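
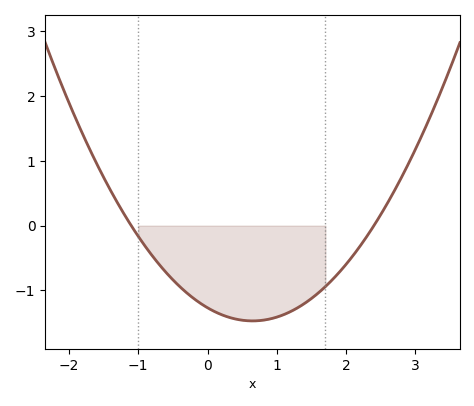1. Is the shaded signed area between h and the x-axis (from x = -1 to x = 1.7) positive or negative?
negative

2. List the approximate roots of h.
-1.1, 2.4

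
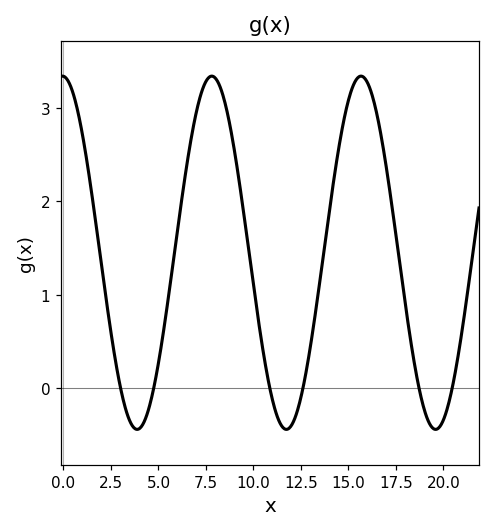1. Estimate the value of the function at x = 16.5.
2.9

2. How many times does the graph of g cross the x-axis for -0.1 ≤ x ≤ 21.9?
6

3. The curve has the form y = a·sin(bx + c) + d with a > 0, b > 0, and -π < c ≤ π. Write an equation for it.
y = 1.89sin(0.8x + 1.6) + 1.45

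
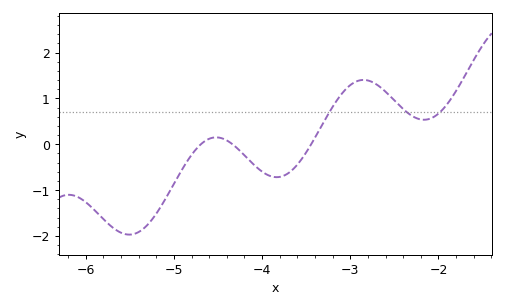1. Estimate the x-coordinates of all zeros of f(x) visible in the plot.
-4.7, -4.3, -3.4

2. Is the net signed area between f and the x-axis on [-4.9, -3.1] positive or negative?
negative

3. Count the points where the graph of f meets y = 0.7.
3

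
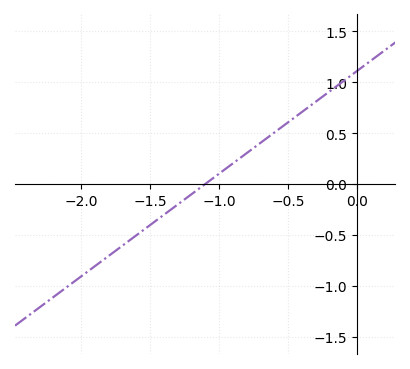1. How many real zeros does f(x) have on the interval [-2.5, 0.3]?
1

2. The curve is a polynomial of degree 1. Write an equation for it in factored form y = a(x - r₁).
y = 1.01(x + 1.1)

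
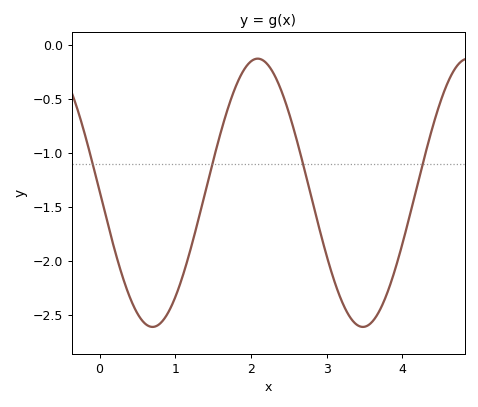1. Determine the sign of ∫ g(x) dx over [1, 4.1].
negative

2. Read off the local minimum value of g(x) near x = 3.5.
-2.6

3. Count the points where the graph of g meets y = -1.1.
4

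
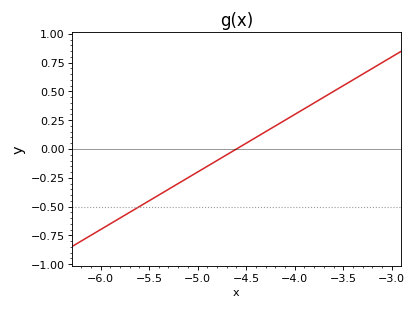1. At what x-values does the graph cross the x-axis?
-4.6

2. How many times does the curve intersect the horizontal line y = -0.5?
1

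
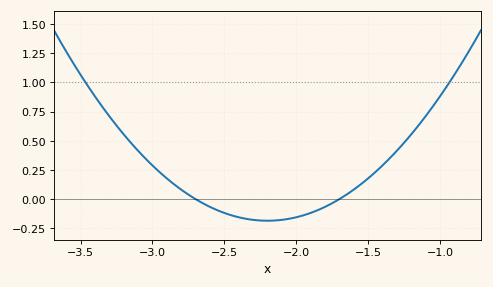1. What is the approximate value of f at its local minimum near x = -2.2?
-0.18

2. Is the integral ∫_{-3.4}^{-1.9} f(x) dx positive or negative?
positive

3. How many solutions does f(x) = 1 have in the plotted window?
2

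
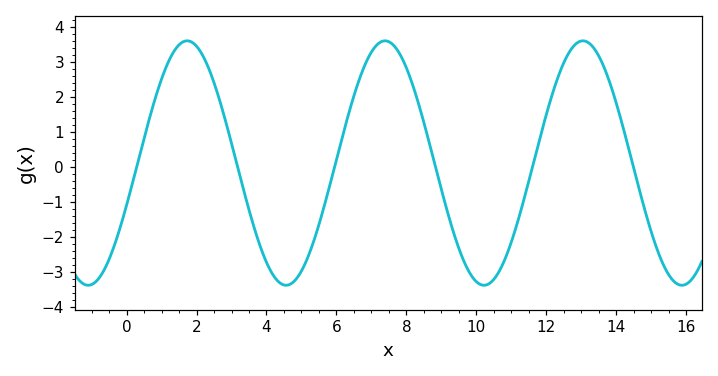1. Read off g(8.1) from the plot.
2.58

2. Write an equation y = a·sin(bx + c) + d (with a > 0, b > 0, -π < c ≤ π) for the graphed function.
y = 3.5sin(1.11x - 0.35) + 0.11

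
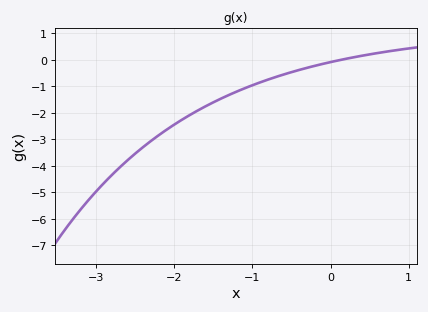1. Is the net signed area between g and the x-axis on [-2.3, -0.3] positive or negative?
negative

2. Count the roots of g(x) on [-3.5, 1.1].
1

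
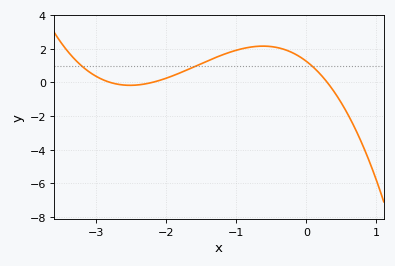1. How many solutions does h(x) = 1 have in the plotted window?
3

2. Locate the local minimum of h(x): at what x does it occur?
-2.5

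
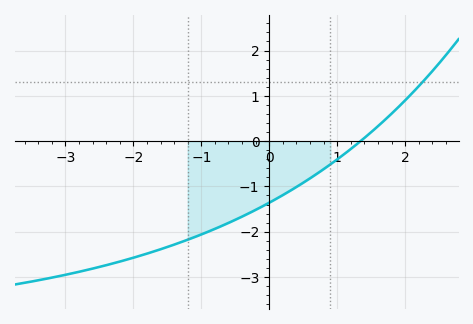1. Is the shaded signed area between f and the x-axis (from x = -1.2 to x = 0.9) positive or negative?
negative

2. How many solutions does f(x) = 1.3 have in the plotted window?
1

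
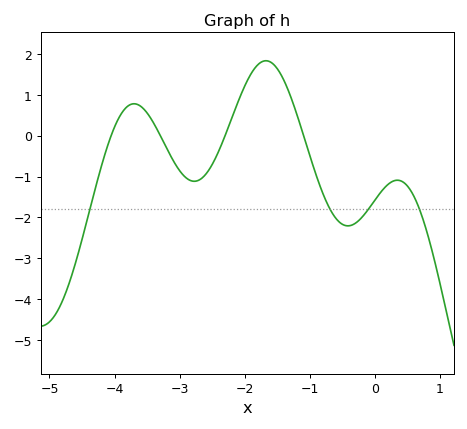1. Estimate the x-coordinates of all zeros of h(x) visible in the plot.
-4.05, -3.29, -2.3, -1.09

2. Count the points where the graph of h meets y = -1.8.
4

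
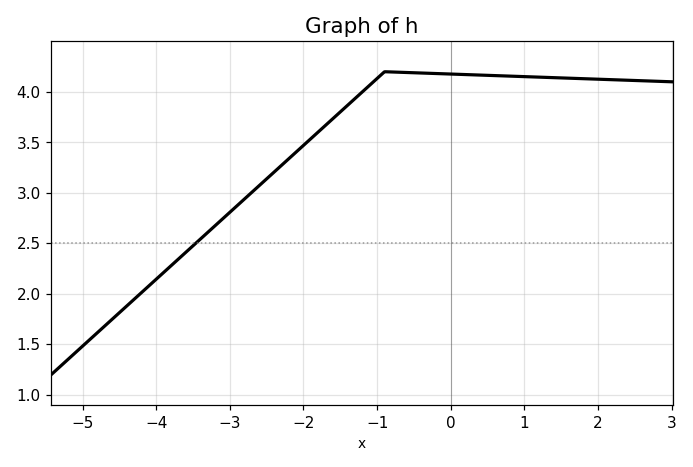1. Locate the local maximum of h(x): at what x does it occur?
-0.8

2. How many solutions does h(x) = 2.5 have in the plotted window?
1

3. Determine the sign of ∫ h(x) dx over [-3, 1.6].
positive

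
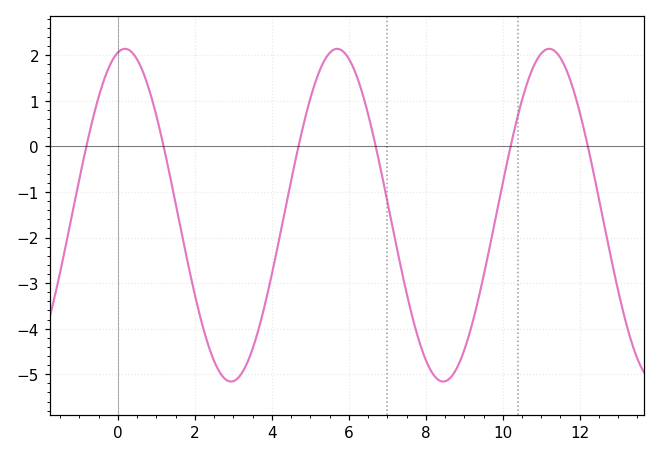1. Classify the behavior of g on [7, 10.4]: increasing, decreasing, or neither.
neither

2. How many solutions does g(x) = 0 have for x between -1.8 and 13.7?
6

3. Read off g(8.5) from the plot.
-5.2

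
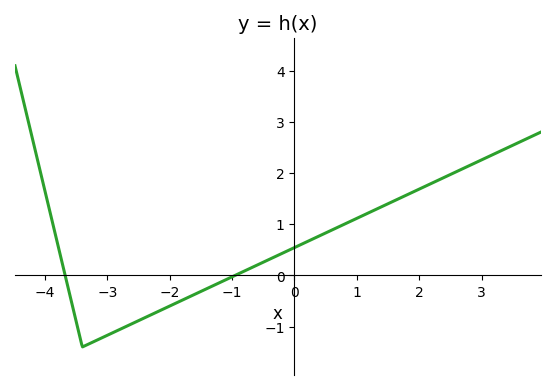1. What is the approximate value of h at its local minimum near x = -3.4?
-1.4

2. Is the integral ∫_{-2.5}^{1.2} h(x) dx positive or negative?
positive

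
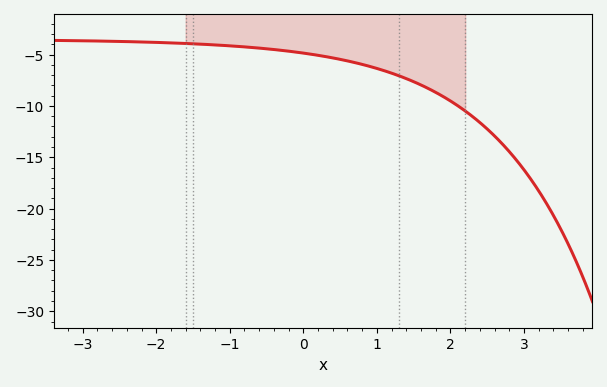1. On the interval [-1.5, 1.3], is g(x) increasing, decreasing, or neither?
decreasing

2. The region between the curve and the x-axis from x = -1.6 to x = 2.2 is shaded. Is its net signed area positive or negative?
negative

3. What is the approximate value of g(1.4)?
-7.34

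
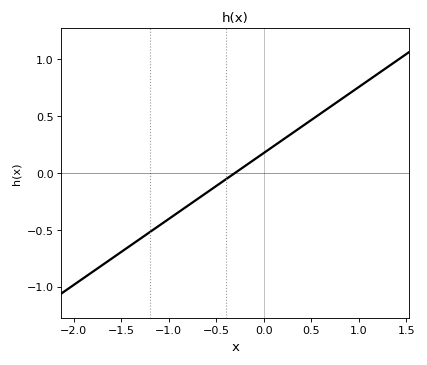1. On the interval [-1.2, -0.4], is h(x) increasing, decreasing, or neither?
increasing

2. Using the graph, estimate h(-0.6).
-0.174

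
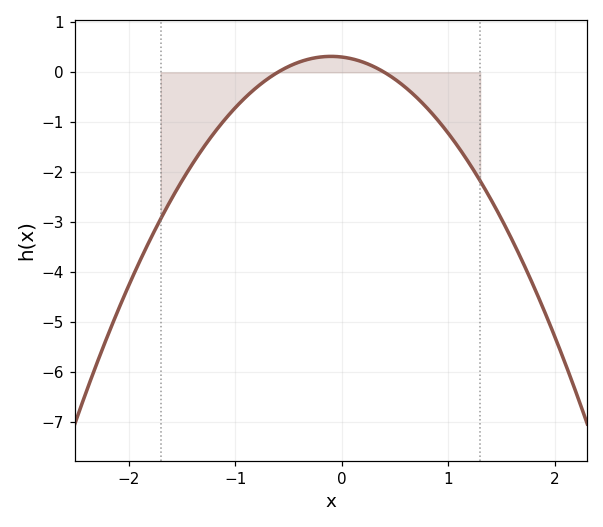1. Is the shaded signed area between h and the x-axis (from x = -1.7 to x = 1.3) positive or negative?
negative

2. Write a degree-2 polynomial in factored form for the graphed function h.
y = -1.27(x + 0.6)(x - 0.4)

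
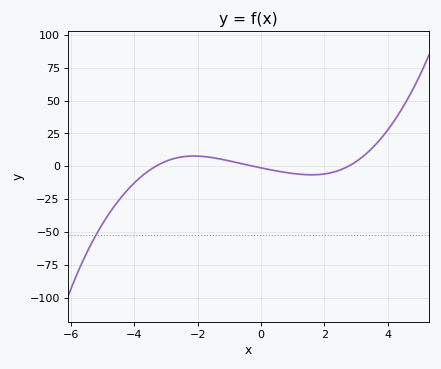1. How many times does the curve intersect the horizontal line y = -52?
1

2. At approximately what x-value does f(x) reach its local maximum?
-2.12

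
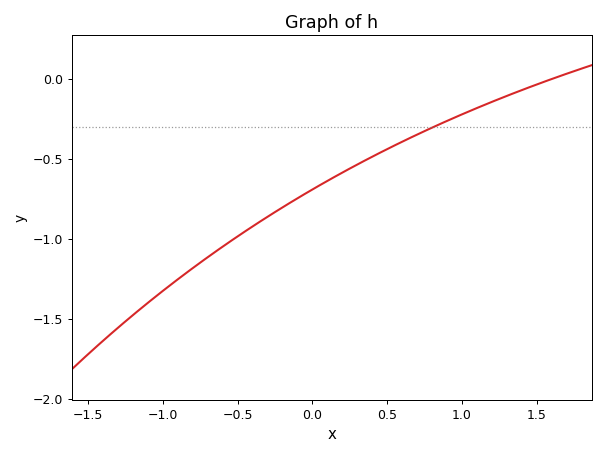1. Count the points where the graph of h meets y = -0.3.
1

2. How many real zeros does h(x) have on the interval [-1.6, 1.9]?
1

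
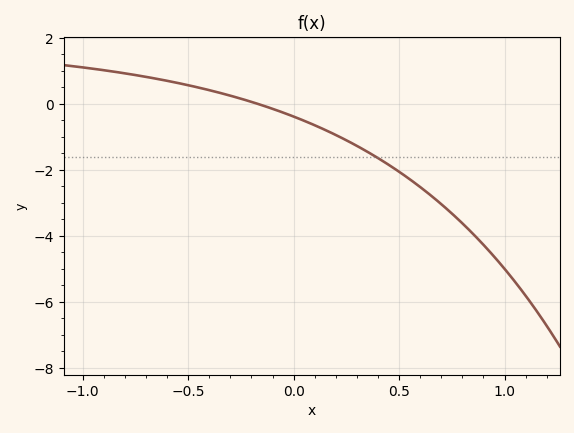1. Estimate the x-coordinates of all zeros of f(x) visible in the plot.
-0.173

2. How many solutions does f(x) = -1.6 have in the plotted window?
1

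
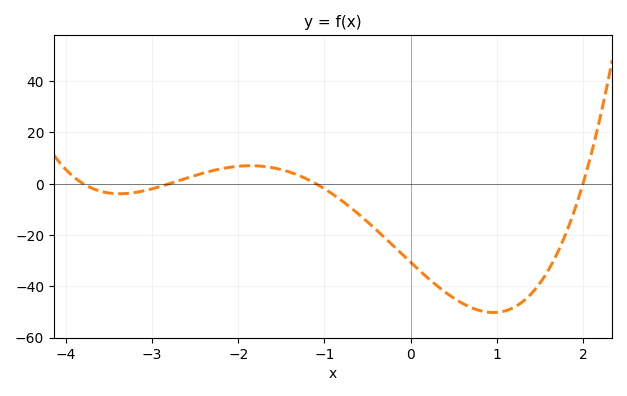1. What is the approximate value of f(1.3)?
-46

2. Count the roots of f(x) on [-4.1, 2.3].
4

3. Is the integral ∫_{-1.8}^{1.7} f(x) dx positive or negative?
negative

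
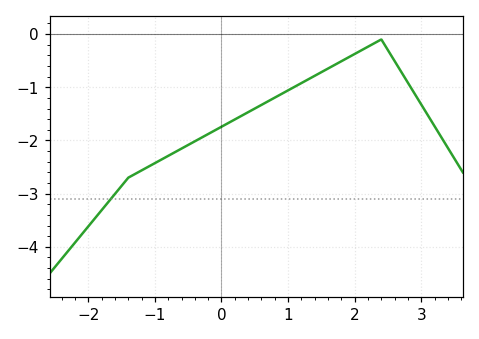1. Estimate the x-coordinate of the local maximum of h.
2.4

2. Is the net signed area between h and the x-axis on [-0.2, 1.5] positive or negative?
negative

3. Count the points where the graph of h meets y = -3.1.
1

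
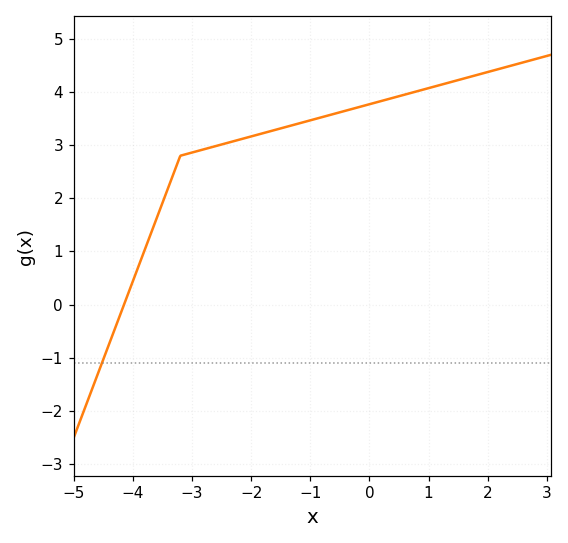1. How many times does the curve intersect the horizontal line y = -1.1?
1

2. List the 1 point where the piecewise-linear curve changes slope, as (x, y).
(-3.2, 2.8)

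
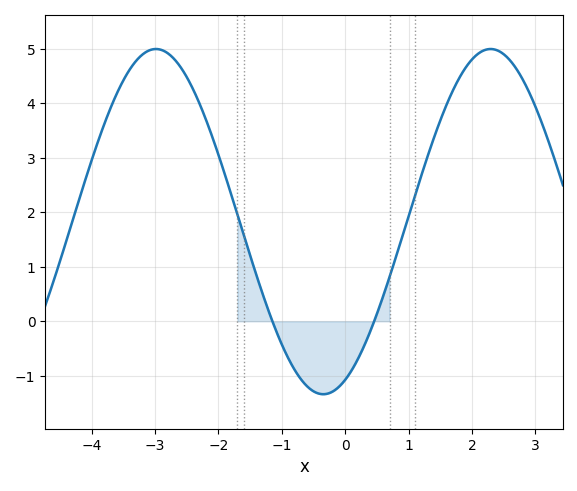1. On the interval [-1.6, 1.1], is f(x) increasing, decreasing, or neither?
neither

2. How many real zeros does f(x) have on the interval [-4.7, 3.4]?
2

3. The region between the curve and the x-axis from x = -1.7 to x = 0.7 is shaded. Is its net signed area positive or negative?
negative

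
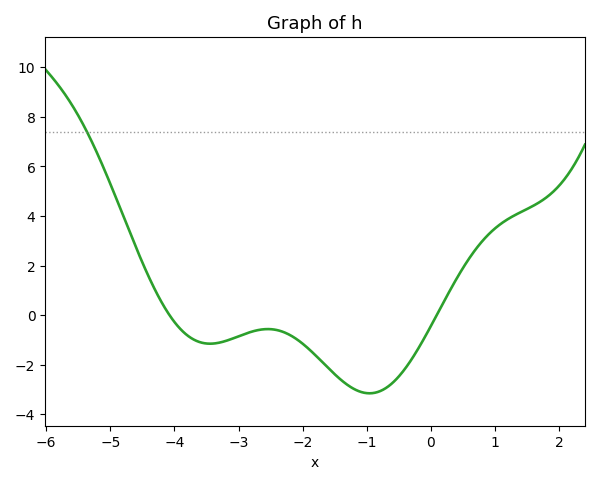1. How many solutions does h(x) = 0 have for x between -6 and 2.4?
2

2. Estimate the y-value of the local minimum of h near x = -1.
-3.15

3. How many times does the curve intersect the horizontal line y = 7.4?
1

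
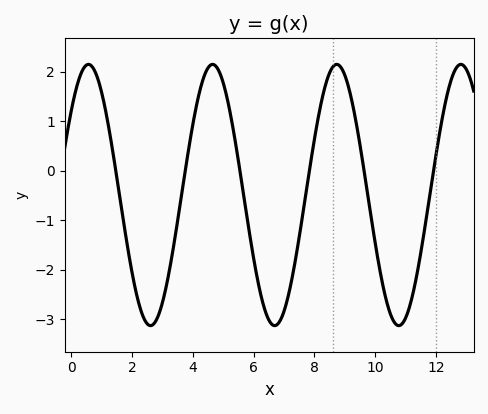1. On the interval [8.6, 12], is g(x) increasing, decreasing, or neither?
neither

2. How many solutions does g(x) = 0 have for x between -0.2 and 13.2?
6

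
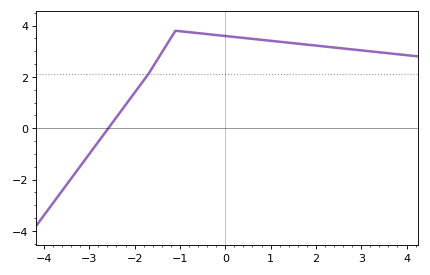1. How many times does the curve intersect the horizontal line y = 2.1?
1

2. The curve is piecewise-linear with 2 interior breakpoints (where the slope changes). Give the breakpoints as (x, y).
(-1.7, 2.1); (-1.1, 3.8)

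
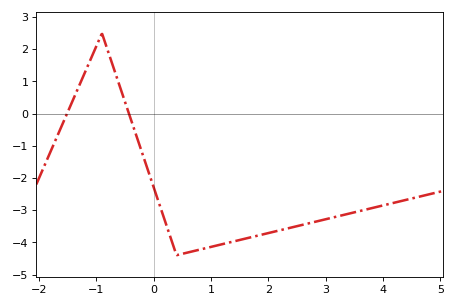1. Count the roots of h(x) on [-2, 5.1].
2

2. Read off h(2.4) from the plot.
-3.5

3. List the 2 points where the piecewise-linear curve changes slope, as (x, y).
(-0.9, 2.5); (0.4, -4.4)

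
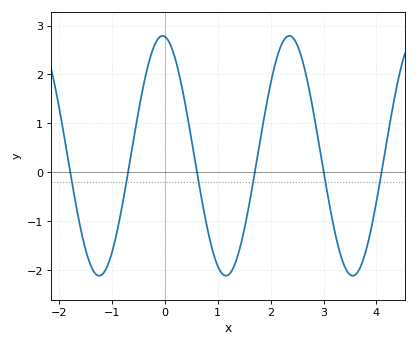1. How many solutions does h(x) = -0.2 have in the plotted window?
6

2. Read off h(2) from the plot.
1.82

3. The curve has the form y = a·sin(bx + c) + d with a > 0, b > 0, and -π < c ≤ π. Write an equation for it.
y = 2.45sin(2.62x + 1.69) + 0.34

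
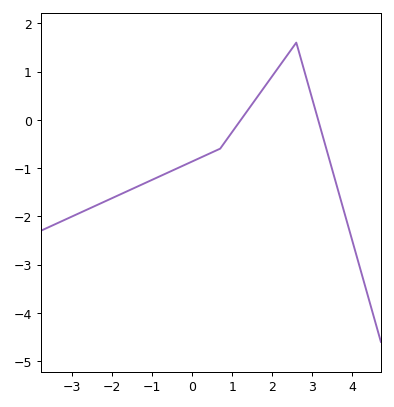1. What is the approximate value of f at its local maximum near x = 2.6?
1.6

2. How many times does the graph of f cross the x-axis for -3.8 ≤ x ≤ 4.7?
2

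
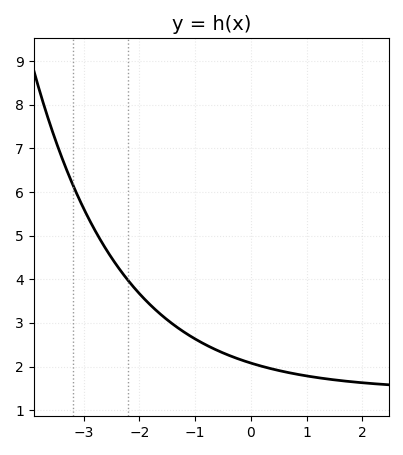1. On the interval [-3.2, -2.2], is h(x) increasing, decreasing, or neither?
decreasing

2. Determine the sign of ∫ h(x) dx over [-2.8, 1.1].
positive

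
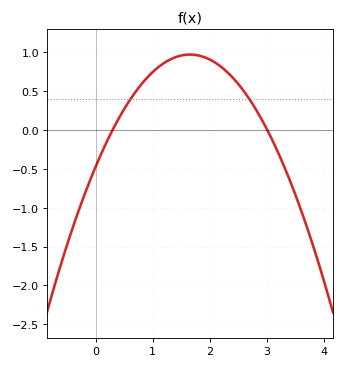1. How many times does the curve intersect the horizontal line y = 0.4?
2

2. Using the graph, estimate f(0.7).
0.5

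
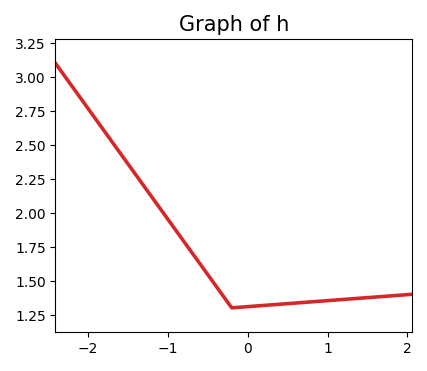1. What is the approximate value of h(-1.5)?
2.36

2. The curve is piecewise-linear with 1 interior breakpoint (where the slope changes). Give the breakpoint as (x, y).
(-0.2, 1.3)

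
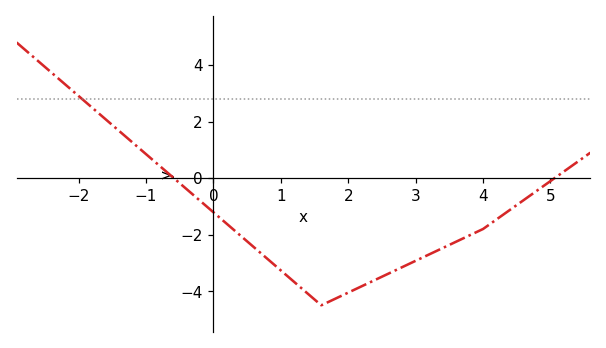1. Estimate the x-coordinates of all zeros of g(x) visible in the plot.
-0.6, 5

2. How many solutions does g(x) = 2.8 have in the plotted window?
1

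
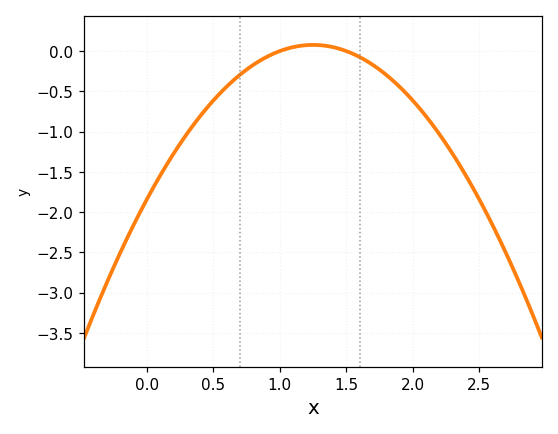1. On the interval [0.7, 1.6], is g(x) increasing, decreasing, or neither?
neither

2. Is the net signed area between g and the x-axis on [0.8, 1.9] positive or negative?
negative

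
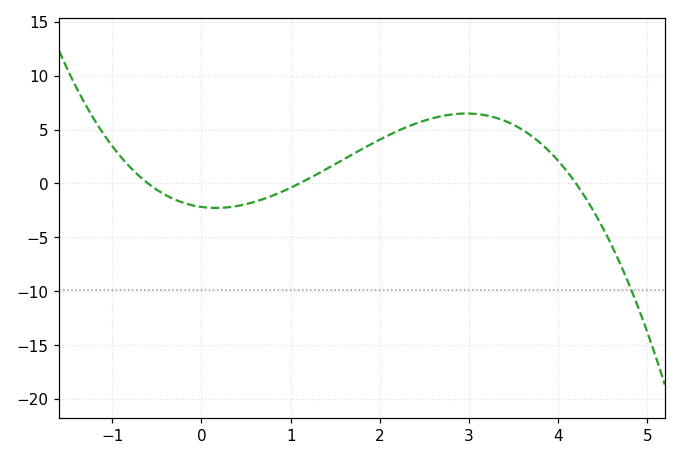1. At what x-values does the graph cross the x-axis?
-0.6, 1.1, 4.2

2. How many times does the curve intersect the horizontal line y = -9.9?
1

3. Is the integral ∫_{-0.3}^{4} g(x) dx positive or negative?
positive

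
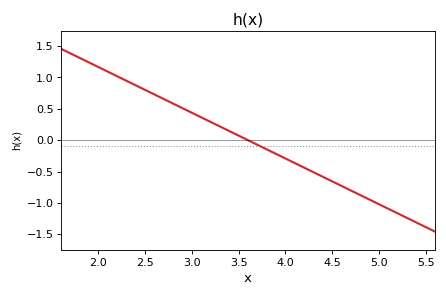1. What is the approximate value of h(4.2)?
-0.438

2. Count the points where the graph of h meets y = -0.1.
1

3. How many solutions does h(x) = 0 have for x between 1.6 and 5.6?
1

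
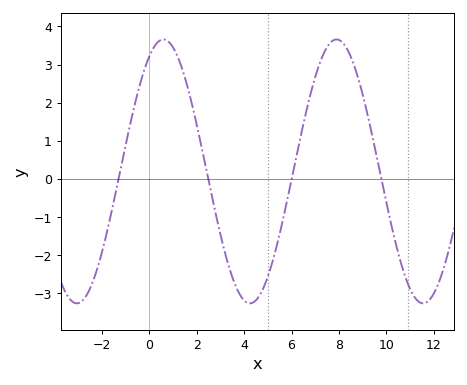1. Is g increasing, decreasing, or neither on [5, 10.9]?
neither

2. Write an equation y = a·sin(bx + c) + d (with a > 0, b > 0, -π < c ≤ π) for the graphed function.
y = 3.46sin(0.86x + 1.1) + 0.2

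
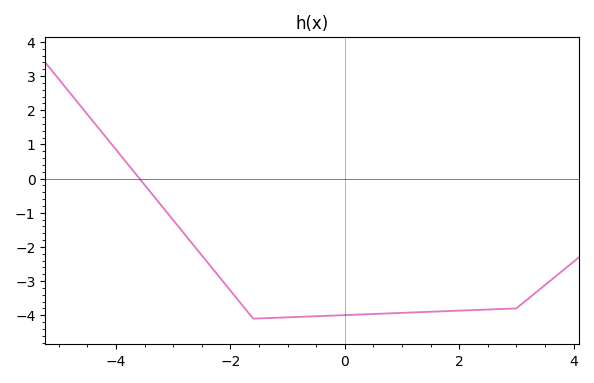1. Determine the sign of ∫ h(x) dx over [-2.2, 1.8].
negative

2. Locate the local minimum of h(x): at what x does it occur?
-1.6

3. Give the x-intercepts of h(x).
-3.6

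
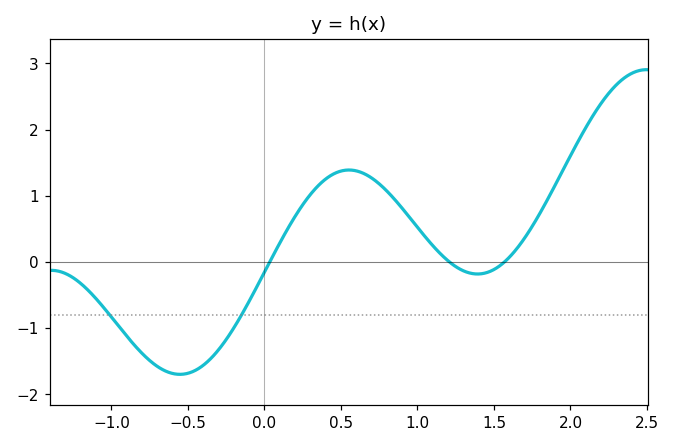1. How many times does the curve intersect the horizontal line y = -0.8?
2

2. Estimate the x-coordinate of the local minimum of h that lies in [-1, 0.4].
-0.553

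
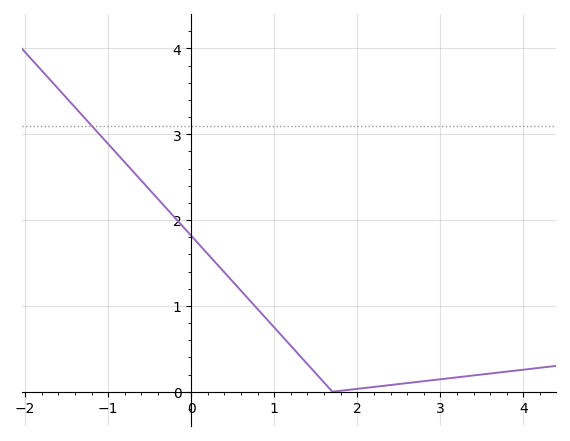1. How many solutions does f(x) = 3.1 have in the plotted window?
1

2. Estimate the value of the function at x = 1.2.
0.534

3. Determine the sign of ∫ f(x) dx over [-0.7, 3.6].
positive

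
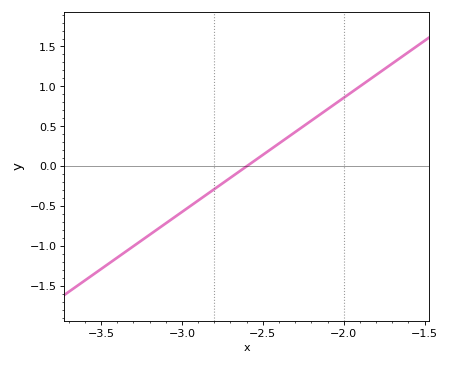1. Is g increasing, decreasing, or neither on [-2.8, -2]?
increasing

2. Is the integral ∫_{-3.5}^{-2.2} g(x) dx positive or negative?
negative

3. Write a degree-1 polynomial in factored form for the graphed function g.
y = 1.43(x + 2.6)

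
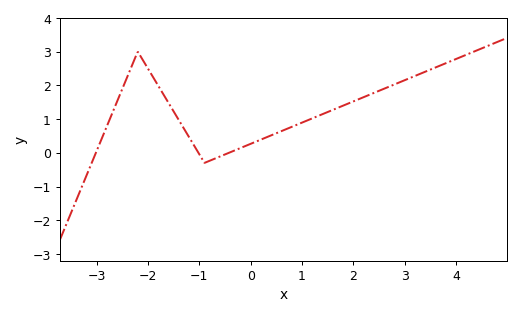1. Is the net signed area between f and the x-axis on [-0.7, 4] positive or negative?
positive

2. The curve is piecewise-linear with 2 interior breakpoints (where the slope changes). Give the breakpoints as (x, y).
(-2.2, 3); (-0.9, -0.3)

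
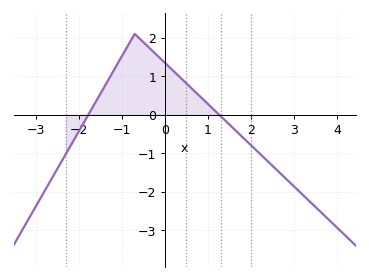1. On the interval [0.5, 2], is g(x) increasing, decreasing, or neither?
decreasing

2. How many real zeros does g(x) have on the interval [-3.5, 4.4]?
2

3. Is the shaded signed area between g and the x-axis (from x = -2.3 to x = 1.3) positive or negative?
positive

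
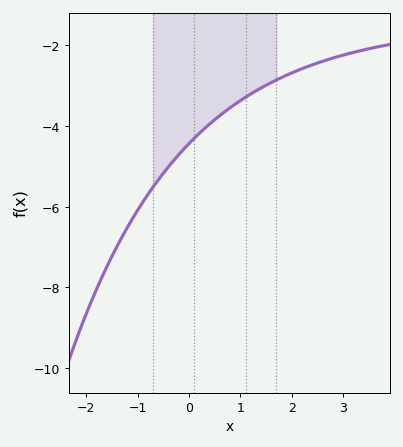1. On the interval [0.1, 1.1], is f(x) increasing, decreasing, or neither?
increasing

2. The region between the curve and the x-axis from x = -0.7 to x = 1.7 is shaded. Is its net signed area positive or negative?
negative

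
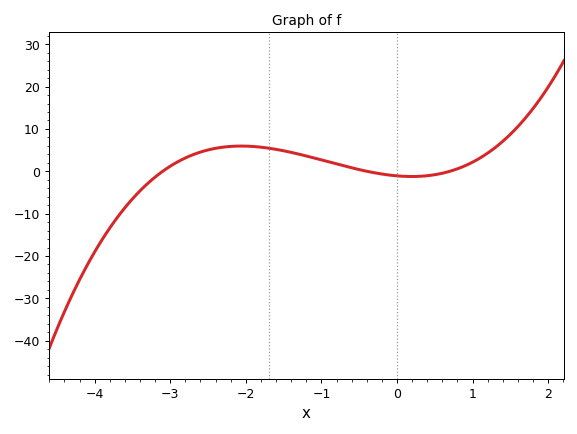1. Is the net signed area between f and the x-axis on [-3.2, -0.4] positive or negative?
positive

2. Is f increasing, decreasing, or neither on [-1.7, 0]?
decreasing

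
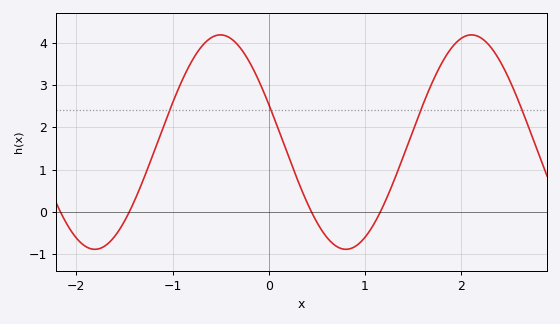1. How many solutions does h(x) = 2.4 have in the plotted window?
4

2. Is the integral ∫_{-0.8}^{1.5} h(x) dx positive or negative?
positive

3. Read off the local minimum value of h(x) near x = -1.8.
-0.89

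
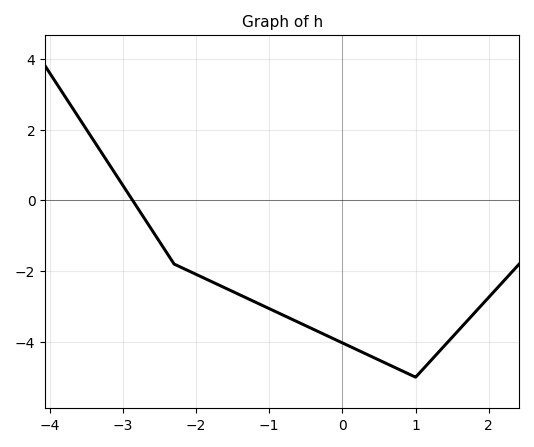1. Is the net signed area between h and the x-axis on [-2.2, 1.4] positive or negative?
negative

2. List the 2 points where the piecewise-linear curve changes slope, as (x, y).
(-2.3, -1.8); (1, -5)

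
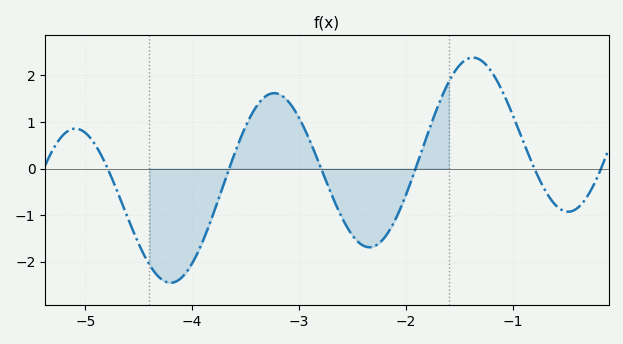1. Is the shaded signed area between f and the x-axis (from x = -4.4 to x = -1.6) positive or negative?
negative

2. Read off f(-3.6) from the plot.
0.3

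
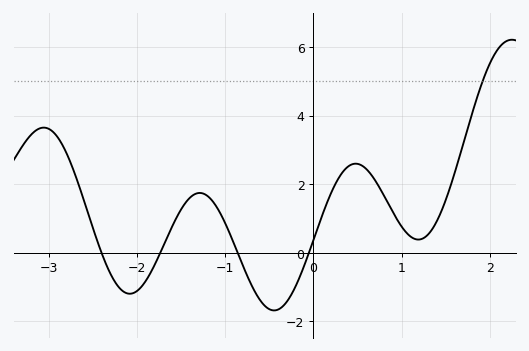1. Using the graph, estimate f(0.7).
2.2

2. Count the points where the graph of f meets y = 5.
1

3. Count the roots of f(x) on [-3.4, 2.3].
4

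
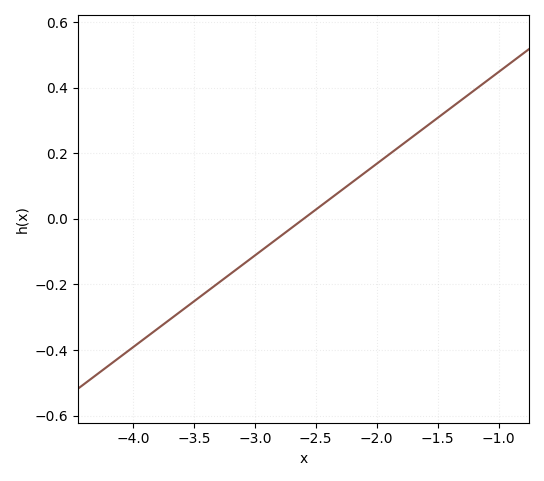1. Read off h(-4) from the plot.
-0.392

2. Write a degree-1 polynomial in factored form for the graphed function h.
y = 0.28(x + 2.6)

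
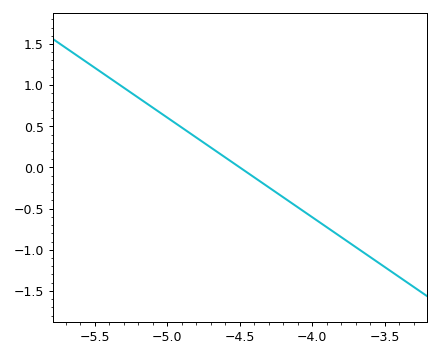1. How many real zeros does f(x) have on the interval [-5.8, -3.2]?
1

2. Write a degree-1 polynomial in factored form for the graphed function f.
y = -1.21(x + 4.5)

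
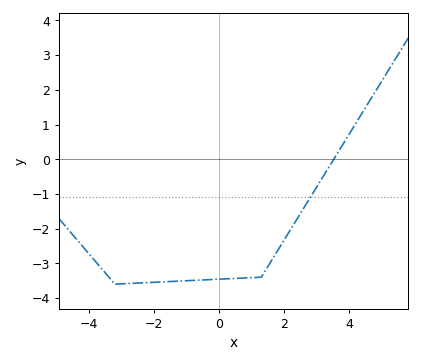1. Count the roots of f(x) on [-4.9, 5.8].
1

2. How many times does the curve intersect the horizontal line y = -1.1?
1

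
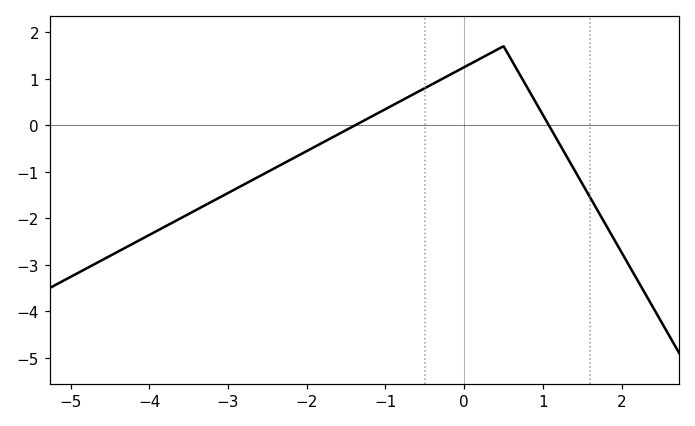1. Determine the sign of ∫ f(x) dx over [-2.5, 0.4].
positive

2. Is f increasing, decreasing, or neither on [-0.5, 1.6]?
neither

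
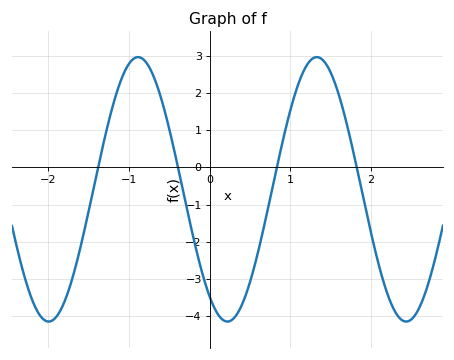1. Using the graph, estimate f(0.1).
-3.94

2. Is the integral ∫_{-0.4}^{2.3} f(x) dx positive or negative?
negative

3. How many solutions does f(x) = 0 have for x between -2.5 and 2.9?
4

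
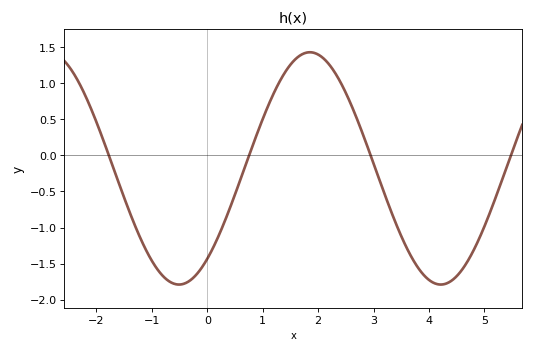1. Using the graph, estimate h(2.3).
1.15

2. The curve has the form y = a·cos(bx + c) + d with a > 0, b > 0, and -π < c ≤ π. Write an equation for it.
y = 1.61cos(1.33x - 2.46) - 0.18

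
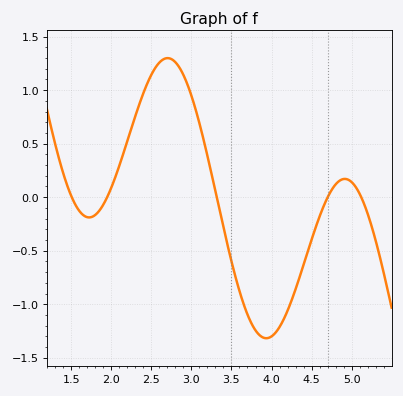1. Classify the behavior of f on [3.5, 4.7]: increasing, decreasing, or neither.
neither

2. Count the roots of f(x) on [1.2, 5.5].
5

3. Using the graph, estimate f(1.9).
-0.069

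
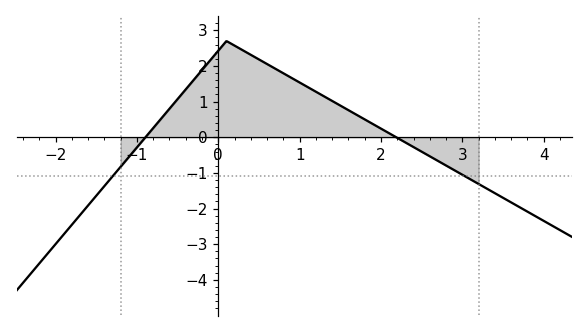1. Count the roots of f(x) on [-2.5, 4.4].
2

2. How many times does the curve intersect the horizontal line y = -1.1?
2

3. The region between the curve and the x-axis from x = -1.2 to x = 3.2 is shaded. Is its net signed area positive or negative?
positive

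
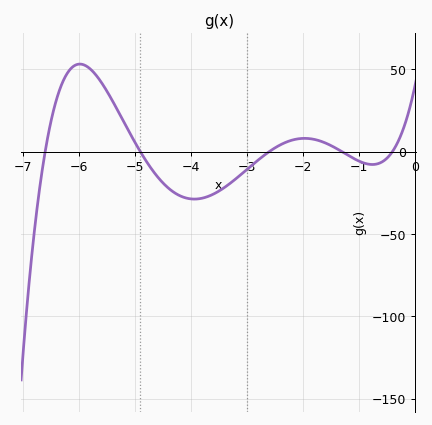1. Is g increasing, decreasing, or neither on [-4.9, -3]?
neither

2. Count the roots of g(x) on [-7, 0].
5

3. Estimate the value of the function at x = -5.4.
30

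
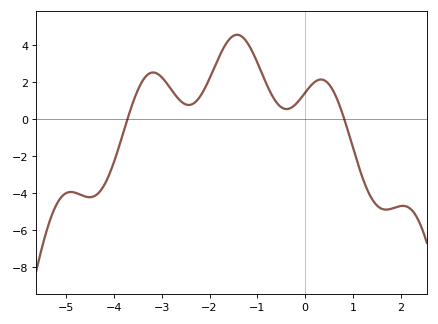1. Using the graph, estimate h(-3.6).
1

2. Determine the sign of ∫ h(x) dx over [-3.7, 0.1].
positive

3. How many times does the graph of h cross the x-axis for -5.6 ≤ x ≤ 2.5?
2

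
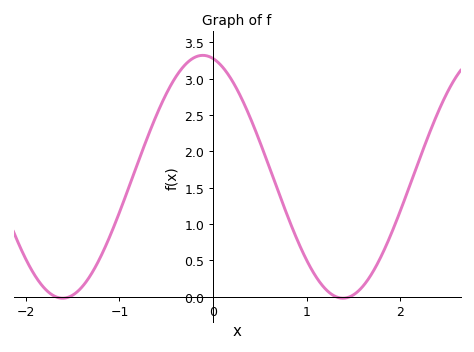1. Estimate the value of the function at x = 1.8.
0.55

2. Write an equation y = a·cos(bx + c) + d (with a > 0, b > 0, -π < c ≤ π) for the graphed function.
y = 1.67cos(2.1x + 0.23) + 1.65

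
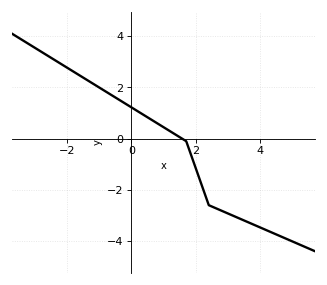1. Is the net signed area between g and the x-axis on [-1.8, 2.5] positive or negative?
positive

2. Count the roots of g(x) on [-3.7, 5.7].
1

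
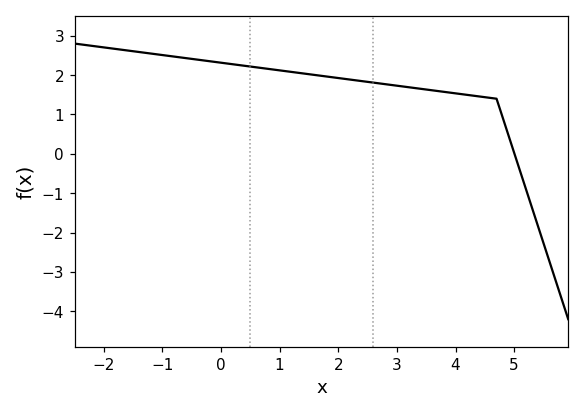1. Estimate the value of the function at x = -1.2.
2.55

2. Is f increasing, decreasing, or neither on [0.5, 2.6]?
decreasing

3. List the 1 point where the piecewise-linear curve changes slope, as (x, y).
(4.7, 1.4)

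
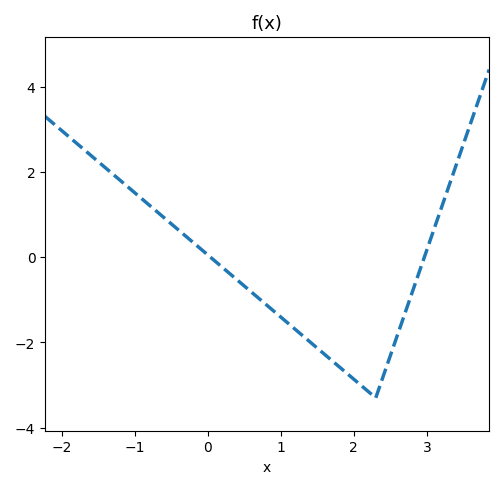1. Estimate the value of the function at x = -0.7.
1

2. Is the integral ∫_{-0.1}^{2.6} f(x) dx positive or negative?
negative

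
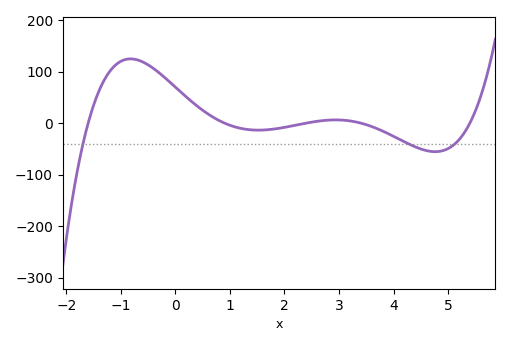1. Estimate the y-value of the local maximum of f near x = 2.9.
10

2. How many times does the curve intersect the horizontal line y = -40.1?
3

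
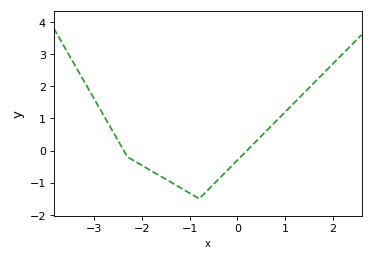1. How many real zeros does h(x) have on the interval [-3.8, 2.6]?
2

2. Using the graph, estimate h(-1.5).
-0.9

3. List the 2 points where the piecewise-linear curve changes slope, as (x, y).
(-2.3, -0.2); (-0.8, -1.5)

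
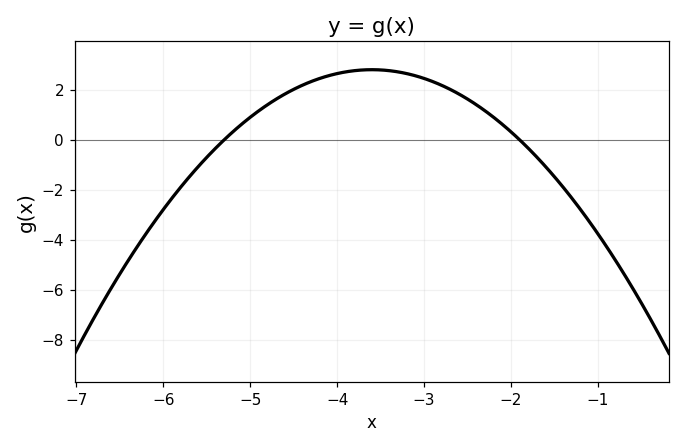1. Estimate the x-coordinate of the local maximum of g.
-3.6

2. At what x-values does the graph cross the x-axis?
-5.3, -1.9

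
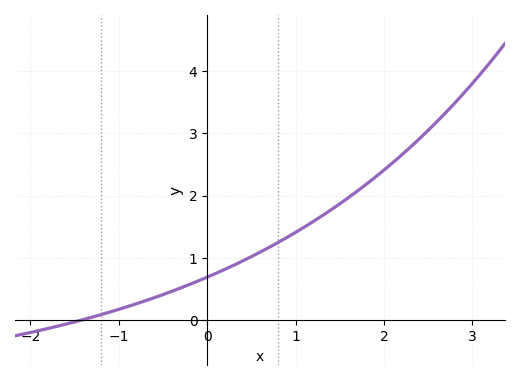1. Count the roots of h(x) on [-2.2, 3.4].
1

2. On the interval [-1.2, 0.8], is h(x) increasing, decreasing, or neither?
increasing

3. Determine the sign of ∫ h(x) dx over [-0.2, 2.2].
positive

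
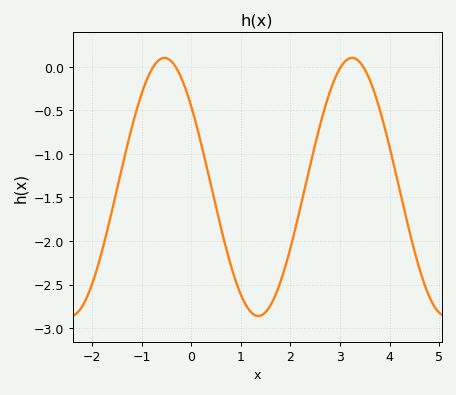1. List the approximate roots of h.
-0.765, -0.319, 3.02, 3.47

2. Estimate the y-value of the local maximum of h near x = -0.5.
0.1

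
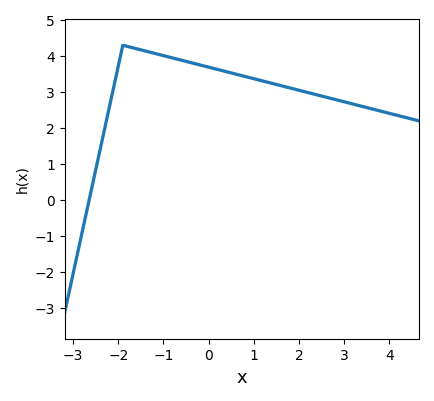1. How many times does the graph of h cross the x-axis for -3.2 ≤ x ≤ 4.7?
1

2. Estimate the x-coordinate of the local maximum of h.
-1.8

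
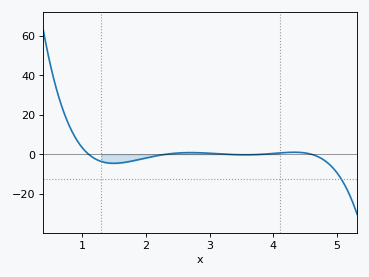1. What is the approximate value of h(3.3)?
0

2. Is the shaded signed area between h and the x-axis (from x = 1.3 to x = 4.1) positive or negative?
negative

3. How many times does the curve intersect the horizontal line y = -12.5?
1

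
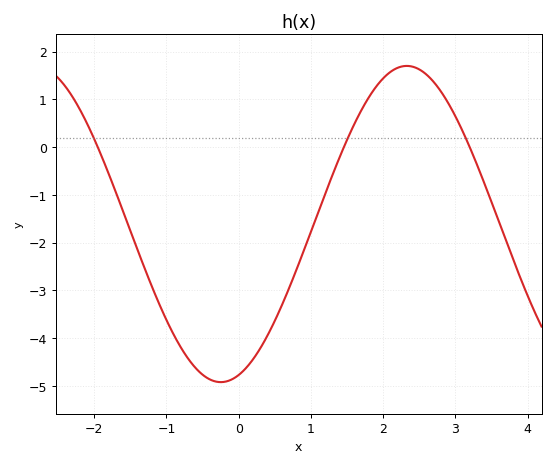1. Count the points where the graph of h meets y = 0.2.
3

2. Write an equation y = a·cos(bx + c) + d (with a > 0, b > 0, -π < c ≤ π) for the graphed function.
y = 3.31cos(1.2x - 2.8) - 1.61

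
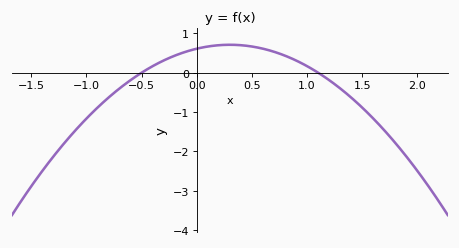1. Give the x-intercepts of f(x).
-0.5, 1.1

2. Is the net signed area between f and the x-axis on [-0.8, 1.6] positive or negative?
positive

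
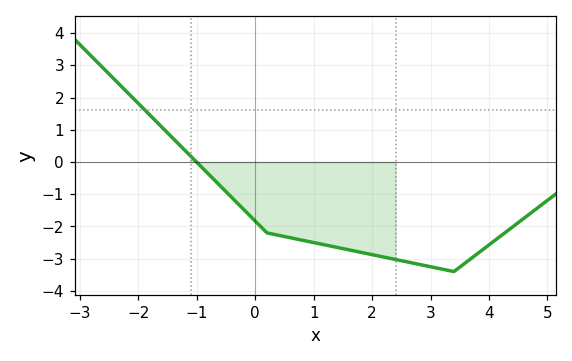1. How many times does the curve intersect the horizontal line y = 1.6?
1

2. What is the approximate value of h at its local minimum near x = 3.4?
-3.4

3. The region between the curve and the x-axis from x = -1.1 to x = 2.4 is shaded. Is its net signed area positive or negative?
negative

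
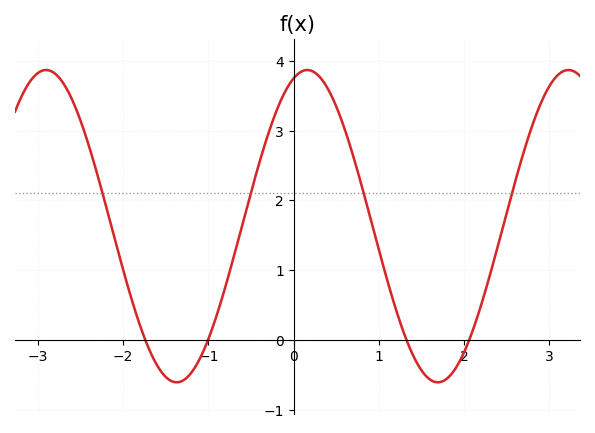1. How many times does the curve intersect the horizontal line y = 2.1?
4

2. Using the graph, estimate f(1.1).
0.851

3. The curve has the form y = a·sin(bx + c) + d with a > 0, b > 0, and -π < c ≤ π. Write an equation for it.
y = 2.24sin(2.05x + 1.24) + 1.63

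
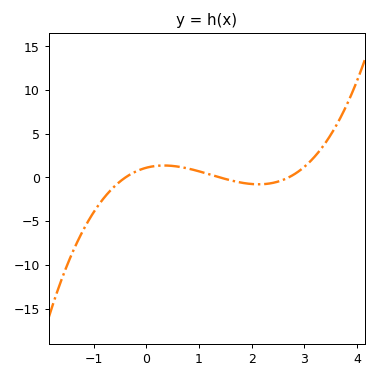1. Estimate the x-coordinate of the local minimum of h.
2.13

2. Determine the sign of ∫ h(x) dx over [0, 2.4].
positive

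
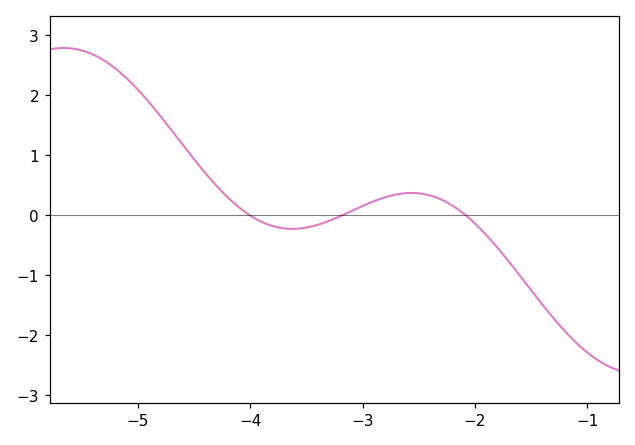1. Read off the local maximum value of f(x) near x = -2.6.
0.4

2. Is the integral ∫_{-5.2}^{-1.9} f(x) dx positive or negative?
positive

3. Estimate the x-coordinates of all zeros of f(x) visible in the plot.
-4, -3.2, -2.1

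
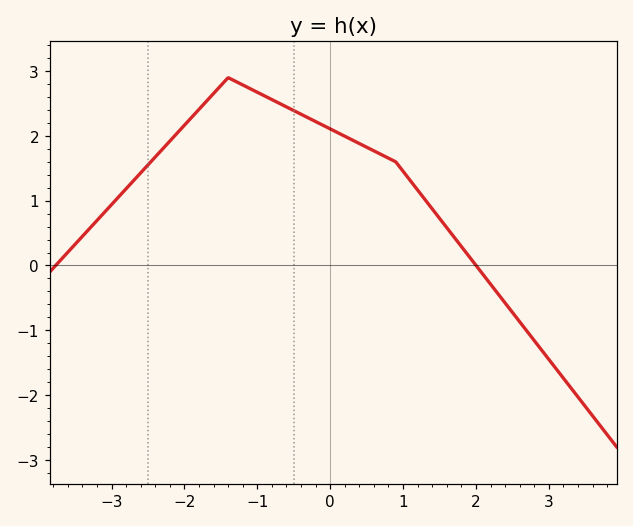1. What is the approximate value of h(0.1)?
2.1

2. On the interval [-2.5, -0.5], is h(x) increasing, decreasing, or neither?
neither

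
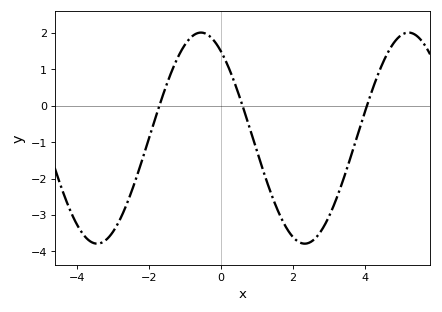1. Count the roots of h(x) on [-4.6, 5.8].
3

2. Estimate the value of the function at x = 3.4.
-2.01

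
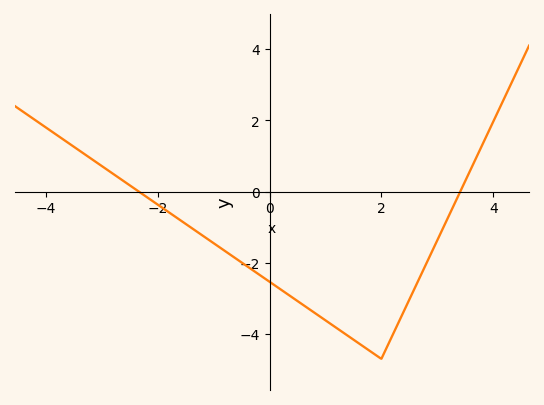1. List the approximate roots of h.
-2.34, 3.41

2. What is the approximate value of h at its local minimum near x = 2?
-4.7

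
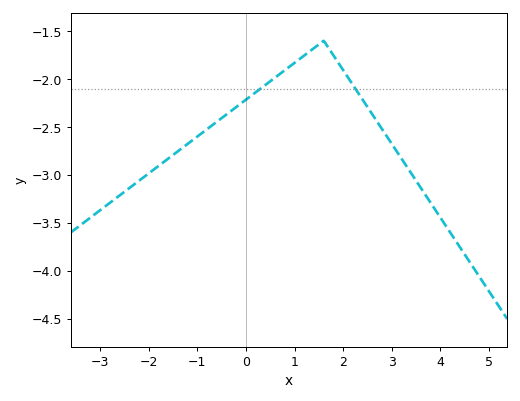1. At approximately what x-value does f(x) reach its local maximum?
1.6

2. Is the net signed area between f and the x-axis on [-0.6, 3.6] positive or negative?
negative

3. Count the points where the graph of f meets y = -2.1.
2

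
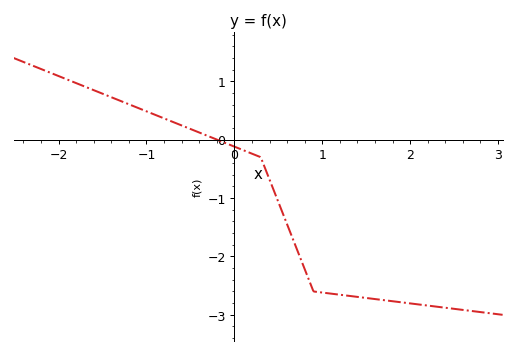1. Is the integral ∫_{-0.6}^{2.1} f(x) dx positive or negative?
negative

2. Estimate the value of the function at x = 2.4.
-2.88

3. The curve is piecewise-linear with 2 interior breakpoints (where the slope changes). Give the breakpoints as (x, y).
(0.3, -0.3); (0.9, -2.6)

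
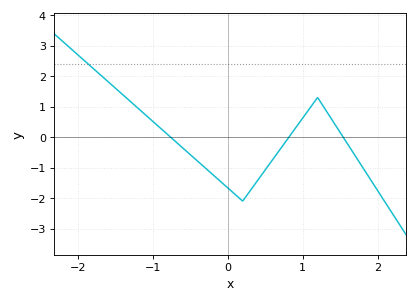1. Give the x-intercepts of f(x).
-0.763, 0.818, 1.54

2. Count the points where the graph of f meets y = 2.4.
1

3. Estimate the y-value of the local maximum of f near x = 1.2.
1.3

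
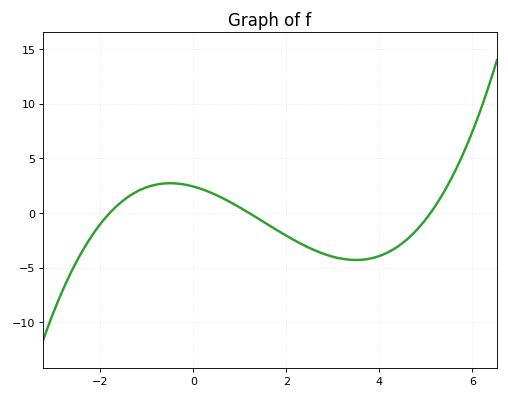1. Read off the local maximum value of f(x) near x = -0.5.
2.5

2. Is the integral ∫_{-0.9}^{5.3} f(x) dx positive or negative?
negative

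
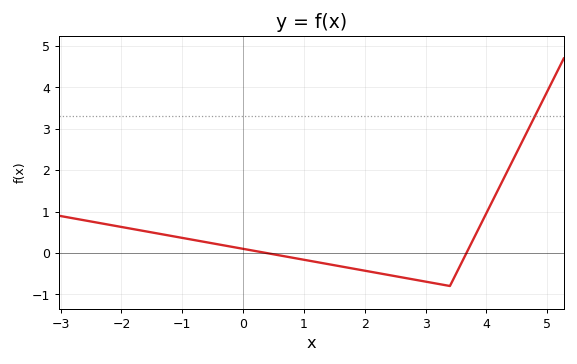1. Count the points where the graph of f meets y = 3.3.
1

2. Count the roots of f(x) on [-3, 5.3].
2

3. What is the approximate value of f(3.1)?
-0.7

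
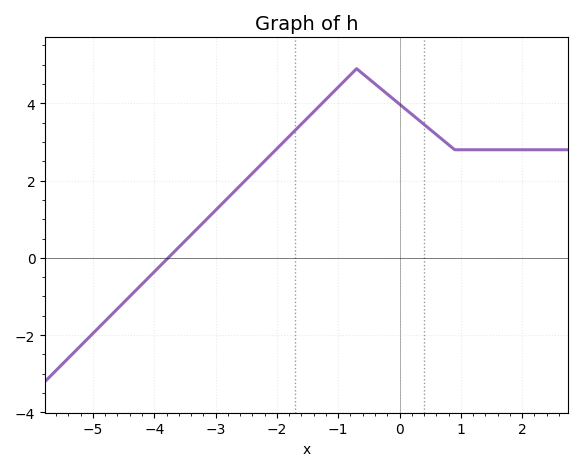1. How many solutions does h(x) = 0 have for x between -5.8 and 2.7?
1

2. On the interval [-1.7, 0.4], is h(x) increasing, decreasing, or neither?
neither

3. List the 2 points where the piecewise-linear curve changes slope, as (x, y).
(-0.7, 4.9); (0.9, 2.8)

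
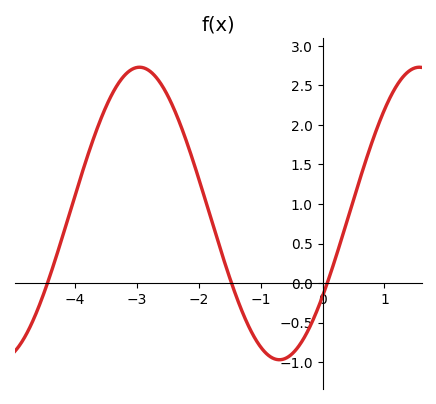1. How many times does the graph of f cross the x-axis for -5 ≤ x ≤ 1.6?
3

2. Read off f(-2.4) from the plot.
2.2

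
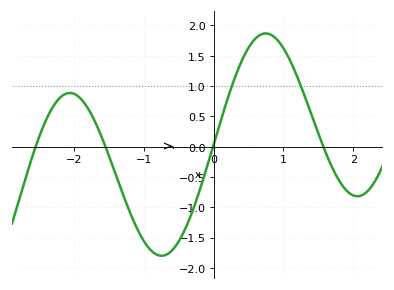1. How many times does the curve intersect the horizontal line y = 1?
2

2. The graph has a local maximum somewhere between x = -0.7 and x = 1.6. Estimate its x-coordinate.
0.745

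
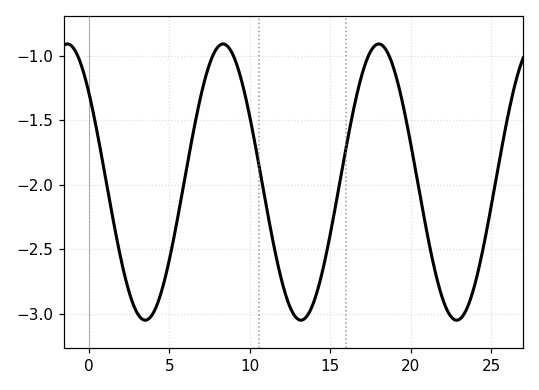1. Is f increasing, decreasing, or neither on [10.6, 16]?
neither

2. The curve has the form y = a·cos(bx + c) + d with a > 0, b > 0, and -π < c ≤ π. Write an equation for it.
y = 1.07cos(0.65x + 0.86) - 1.98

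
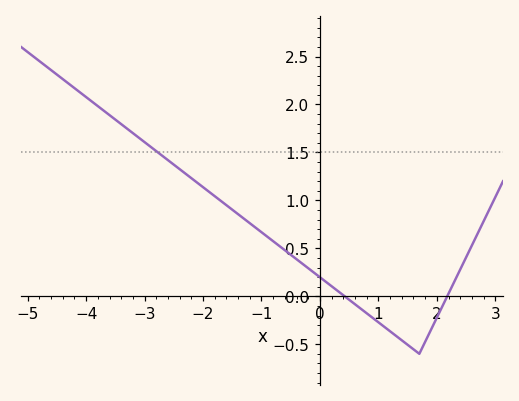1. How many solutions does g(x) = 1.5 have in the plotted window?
1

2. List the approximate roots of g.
0.4, 2.2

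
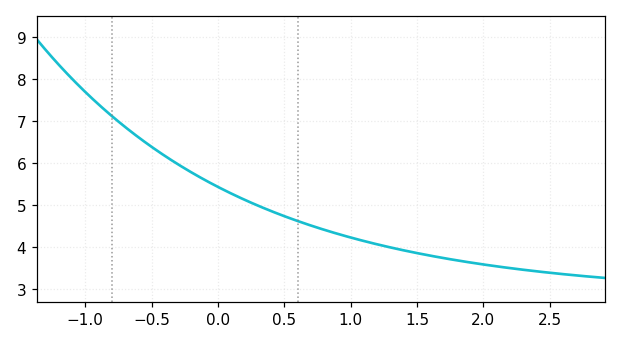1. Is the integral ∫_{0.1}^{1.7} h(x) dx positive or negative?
positive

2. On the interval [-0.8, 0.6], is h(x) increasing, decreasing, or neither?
decreasing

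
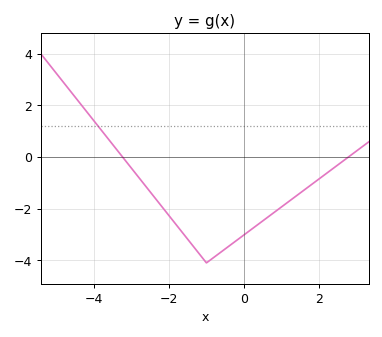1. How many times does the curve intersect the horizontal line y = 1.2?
1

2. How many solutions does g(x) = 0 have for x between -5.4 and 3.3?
2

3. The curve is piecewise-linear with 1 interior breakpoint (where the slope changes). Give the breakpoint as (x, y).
(-1, -4.1)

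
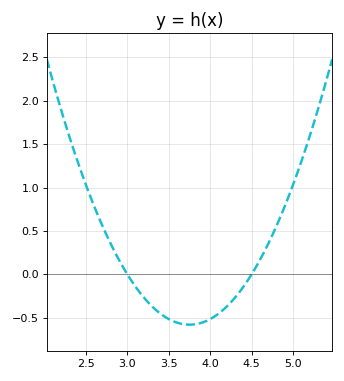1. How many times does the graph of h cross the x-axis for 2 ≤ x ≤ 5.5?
2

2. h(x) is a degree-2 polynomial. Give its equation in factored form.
y = 1.03(x - 3)(x - 4.5)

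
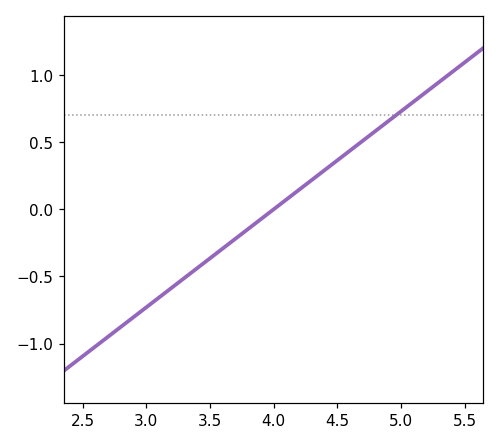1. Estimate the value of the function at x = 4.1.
0.073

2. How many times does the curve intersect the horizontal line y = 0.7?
1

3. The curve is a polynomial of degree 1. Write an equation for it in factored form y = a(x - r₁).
y = 0.73(x - 4)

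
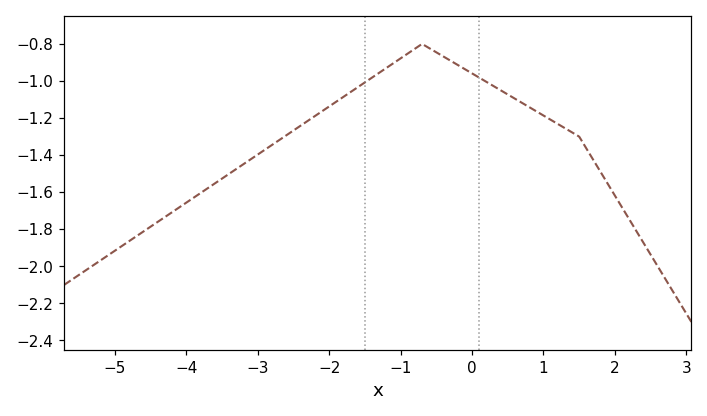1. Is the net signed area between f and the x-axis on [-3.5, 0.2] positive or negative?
negative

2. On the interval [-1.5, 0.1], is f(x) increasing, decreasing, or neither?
neither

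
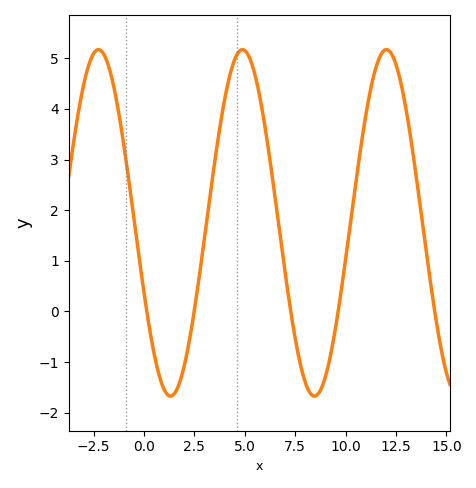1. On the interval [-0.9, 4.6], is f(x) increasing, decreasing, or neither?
neither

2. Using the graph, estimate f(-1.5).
4.4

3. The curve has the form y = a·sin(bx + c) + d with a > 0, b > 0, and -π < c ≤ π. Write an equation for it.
y = 3.42sin(0.88x - 2.7) + 1.75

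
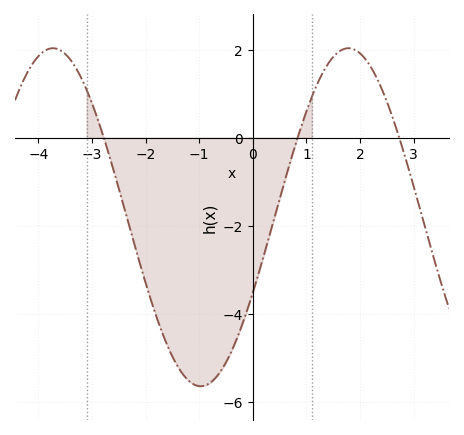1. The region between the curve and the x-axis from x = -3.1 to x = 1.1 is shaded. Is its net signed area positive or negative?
negative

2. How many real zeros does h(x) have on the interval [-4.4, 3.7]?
3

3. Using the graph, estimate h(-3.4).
1.76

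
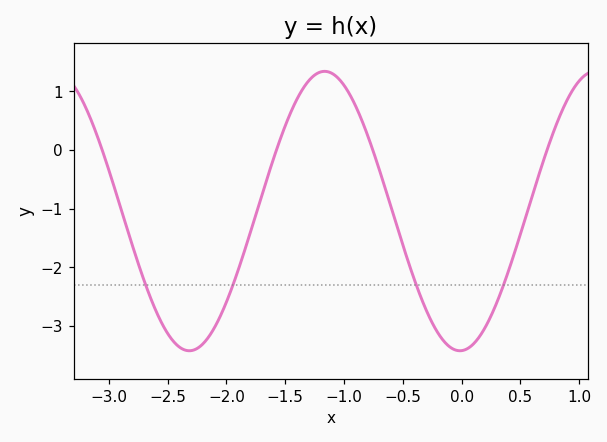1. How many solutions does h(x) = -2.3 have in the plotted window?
4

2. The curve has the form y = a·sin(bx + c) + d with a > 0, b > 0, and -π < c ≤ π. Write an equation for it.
y = 2.38sin(2.7x - 1.5) - 1.04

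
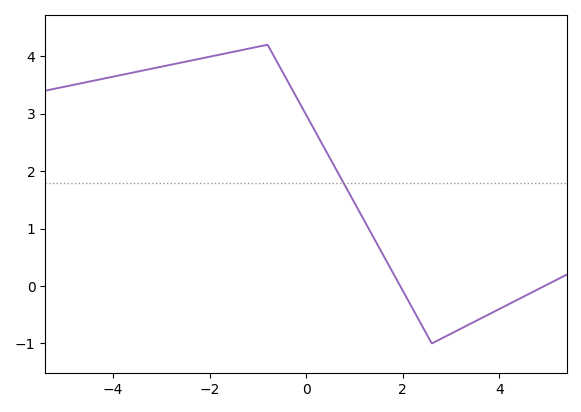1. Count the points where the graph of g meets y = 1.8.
1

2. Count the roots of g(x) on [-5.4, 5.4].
2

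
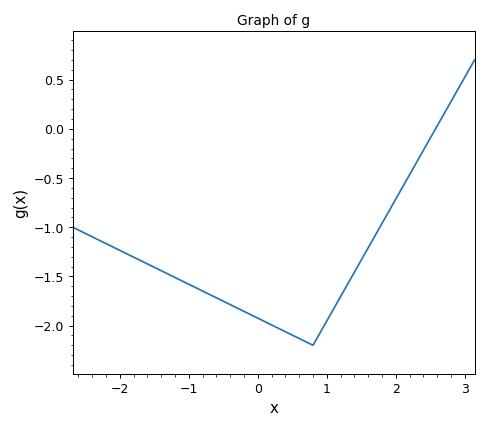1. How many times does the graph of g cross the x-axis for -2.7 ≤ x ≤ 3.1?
1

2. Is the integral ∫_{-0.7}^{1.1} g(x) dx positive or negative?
negative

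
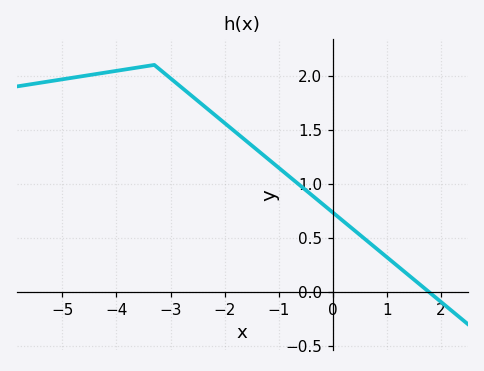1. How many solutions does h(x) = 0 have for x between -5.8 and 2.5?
1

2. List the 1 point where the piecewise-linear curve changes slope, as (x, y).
(-3.3, 2.1)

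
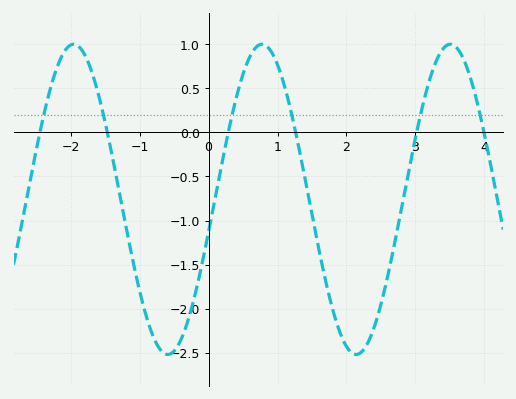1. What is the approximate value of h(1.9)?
-2.25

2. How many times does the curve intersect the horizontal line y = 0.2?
6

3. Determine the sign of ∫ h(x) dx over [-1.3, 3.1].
negative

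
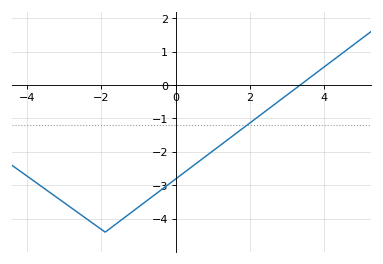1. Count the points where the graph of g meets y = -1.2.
1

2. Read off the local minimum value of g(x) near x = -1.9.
-4.4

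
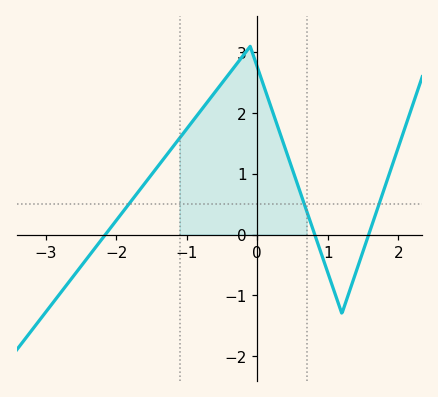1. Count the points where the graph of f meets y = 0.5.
3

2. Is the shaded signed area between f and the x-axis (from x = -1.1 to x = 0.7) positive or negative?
positive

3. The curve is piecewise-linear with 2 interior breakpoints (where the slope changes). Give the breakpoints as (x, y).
(-0.1, 3.1); (1.2, -1.3)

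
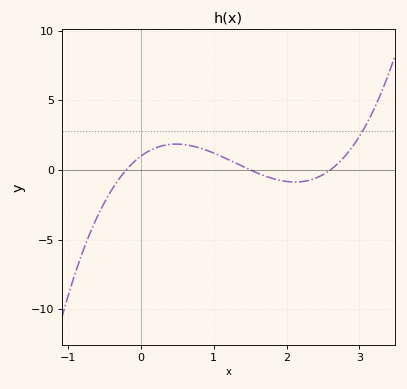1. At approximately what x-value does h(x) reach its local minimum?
2.1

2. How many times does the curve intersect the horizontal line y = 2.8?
1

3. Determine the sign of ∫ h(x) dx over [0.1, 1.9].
positive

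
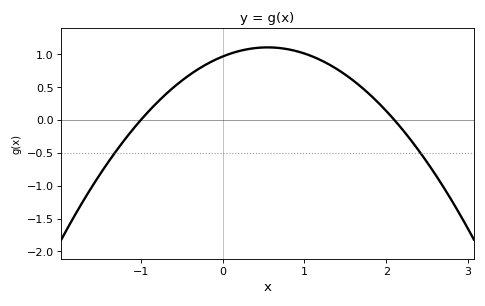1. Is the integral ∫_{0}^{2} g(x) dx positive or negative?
positive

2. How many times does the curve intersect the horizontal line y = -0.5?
2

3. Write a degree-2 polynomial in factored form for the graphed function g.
y = -0.46(x + 1)(x - 2.1)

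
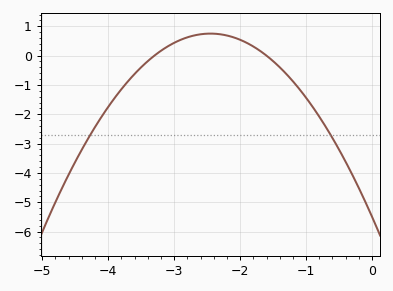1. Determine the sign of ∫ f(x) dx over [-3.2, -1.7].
positive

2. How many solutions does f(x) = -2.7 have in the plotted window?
2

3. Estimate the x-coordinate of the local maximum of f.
-2.4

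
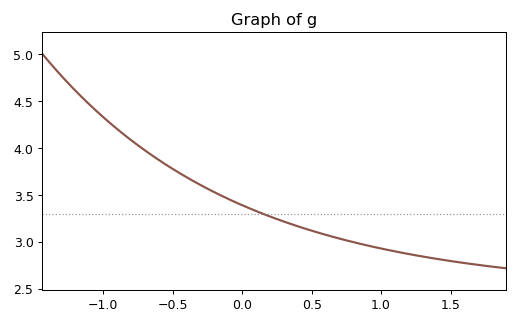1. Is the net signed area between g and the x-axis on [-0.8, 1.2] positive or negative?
positive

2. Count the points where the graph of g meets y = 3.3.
1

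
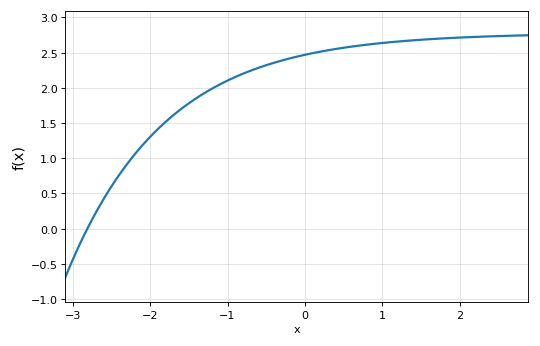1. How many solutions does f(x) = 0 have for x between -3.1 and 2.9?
1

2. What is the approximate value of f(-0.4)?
2.36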